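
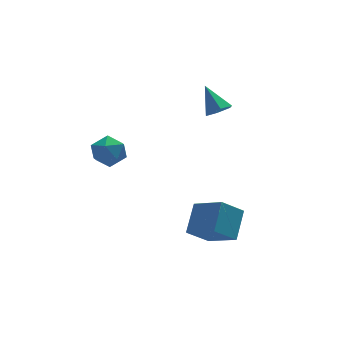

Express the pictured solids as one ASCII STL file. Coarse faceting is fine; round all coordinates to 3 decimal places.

solid 
facet normal -0.767 -0.080 0.637
outer loop
vertex 0.857 -3.445 -0.711
vertex -0.136 -1.858 -1.707
vertex -0.004 -4.735 -1.909
endloop
endfacet
facet normal 0.468 -0.749 0.470
outer loop
vertex 1.276 -4.602 -2.973
vertex 0.857 -3.445 -0.711
vertex -0.004 -4.735 -1.909
endloop
endfacet
facet normal -0.766 -0.080 0.637
outer loop
vertex -0.004 -4.735 -1.909
vertex -0.136 -1.858 -1.707
vertex -0.997 -3.149 -2.904
endloop
endfacet
facet normal -0.439 -0.658 -0.611
outer loop
vertex -0.997 -3.149 -2.904
vertex 1.276 -4.602 -2.973
vertex -0.004 -4.735 -1.909
endloop
endfacet
facet normal 0.439 0.658 0.611
outer loop
vertex 0.857 -3.445 -0.711
vertex 1.144 -1.725 -2.771
vertex -0.136 -1.858 -1.707
endloop
endfacet
facet normal 0.469 -0.748 0.470
outer loop
vertex 2.137 -3.311 -1.776
vertex 0.857 -3.445 -0.711
vertex 1.276 -4.602 -2.973
endloop
endfacet
facet normal 0.439 0.658 0.611
outer loop
vertex 2.137 -3.311 -1.776
vertex 1.144 -1.725 -2.771
vertex 0.857 -3.445 -0.711
endloop
endfacet
facet normal -0.468 0.748 -0.470
outer loop
vertex -0.136 -1.858 -1.707
vertex 1.144 -1.725 -2.771
vertex -0.997 -3.149 -2.904
endloop
endfacet
facet normal -0.439 -0.658 -0.611
outer loop
vertex 0.283 -3.015 -3.969
vertex 1.276 -4.602 -2.973
vertex -0.997 -3.149 -2.904
endloop
endfacet
facet normal -0.469 0.748 -0.469
outer loop
vertex -0.997 -3.149 -2.904
vertex 1.144 -1.725 -2.771
vertex 0.283 -3.015 -3.969
endloop
endfacet
facet normal 0.767 0.080 -0.637
outer loop
vertex 0.283 -3.015 -3.969
vertex 2.137 -3.311 -1.776
vertex 1.276 -4.602 -2.973
endloop
endfacet
facet normal 0.767 0.080 -0.637
outer loop
vertex 1.144 -1.725 -2.771
vertex 2.137 -3.311 -1.776
vertex 0.283 -3.015 -3.969
endloop
endfacet
facet normal -0.386 0.728 0.567
outer loop
vertex -3.52 4.167 -0.016
vertex -4.27 3.442 0.404
vertex -3.274 3.577 0.909
endloop
endfacet
facet normal 0.310 0.837 0.451
outer loop
vertex -3.52 4.167 -0.016
vertex -3.274 3.577 0.909
vertex -2.495 3.72 0.109
endloop
endfacet
facet normal 0.412 0.875 -0.253
outer loop
vertex -3.52 4.167 -0.016
vertex -2.495 3.72 0.109
vertex -3.011 3.674 -0.89
endloop
endfacet
facet normal -0.219 0.790 -0.573
outer loop
vertex -3.52 4.167 -0.016
vertex -3.011 3.674 -0.89
vertex -4.107 3.502 -0.708
endloop
endfacet
facet normal -0.713 0.698 -0.067
outer loop
vertex -3.52 4.167 -0.016
vertex -4.107 3.502 -0.708
vertex -4.27 3.442 0.404
endloop
endfacet
facet normal 0.666 0.268 0.696
outer loop
vertex -2.495 3.72 0.109
vertex -3.274 3.577 0.909
vertex -2.613 2.718 0.608
endloop
endfacet
facet normal -0.460 0.092 0.883
outer loop
vertex -3.274 3.577 0.909
vertex -4.27 3.442 0.404
vertex -3.709 2.546 0.79
endloop
endfacet
facet normal -0.989 0.045 -0.142
outer loop
vertex -4.27 3.442 0.404
vertex -4.107 3.502 -0.708
vertex -4.225 2.5 -0.209
endloop
endfacet
facet normal -0.190 0.191 -0.963
outer loop
vertex -4.107 3.502 -0.708
vertex -3.011 3.674 -0.89
vertex -3.446 2.643 -1.009
endloop
endfacet
facet normal 0.833 0.329 -0.445
outer loop
vertex -3.011 3.674 -0.89
vertex -2.495 3.72 0.109
vertex -2.45 2.778 -0.504
endloop
endfacet
facet normal 0.219 -0.790 0.573
outer loop
vertex -3.2 2.053 -0.084
vertex -2.613 2.718 0.608
vertex -3.709 2.546 0.79
endloop
endfacet
facet normal -0.412 -0.875 0.253
outer loop
vertex -3.2 2.053 -0.084
vertex -3.709 2.546 0.79
vertex -4.225 2.5 -0.209
endloop
endfacet
facet normal -0.310 -0.837 -0.451
outer loop
vertex -3.2 2.053 -0.084
vertex -4.225 2.5 -0.209
vertex -3.446 2.643 -1.009
endloop
endfacet
facet normal 0.386 -0.728 -0.567
outer loop
vertex -3.2 2.053 -0.084
vertex -3.446 2.643 -1.009
vertex -2.45 2.778 -0.504
endloop
endfacet
facet normal 0.713 -0.698 0.067
outer loop
vertex -3.2 2.053 -0.084
vertex -2.45 2.778 -0.504
vertex -2.613 2.718 0.608
endloop
endfacet
facet normal 0.190 -0.191 0.963
outer loop
vertex -3.709 2.546 0.79
vertex -2.613 2.718 0.608
vertex -3.274 3.577 0.909
endloop
endfacet
facet normal -0.833 -0.329 0.445
outer loop
vertex -4.225 2.5 -0.209
vertex -3.709 2.546 0.79
vertex -4.27 3.442 0.404
endloop
endfacet
facet normal -0.666 -0.268 -0.696
outer loop
vertex -3.446 2.643 -1.009
vertex -4.225 2.5 -0.209
vertex -4.107 3.502 -0.708
endloop
endfacet
facet normal 0.460 -0.092 -0.883
outer loop
vertex -2.45 2.778 -0.504
vertex -3.446 2.643 -1.009
vertex -3.011 3.674 -0.89
endloop
endfacet
facet normal 0.989 -0.045 0.142
outer loop
vertex -2.613 2.718 0.608
vertex -2.45 2.778 -0.504
vertex -2.495 3.72 0.109
endloop
endfacet
facet normal 0.204 -0.670 -0.714
outer loop
vertex 3.036 1.518 3.139
vertex 2.279 1.19 3.23
vertex 2.402 1.806 2.687
endloop
endfacet
facet normal 0.497 0.854 -0.153
outer loop
vertex 3.036 1.518 3.139
vertex 2.402 1.806 2.687
vertex 1.901 2.43 4.55
endloop
endfacet
facet normal 0.204 -0.670 -0.714
outer loop
vertex 2.402 1.806 2.687
vertex 2.279 1.19 3.23
vertex 1.645 1.478 2.778
endloop
endfacet
facet normal -0.405 0.828 -0.386
outer loop
vertex 2.402 1.806 2.687
vertex 1.645 1.478 2.778
vertex 1.901 2.43 4.55
endloop
endfacet
facet normal 0.204 -0.670 -0.714
outer loop
vertex 1.645 1.478 2.778
vertex 2.279 1.19 3.23
vertex 1.522 0.862 3.321
endloop
endfacet
facet normal -0.976 0.217 0.025
outer loop
vertex 1.645 1.478 2.778
vertex 1.522 0.862 3.321
vertex 1.901 2.43 4.55
endloop
endfacet
facet normal 0.205 -0.671 -0.713
outer loop
vertex 1.522 0.862 3.321
vertex 2.279 1.19 3.23
vertex 2.156 0.575 3.773
endloop
endfacet
facet normal -0.644 -0.369 0.670
outer loop
vertex 1.522 0.862 3.321
vertex 2.156 0.575 3.773
vertex 1.901 2.43 4.55
endloop
endfacet
facet normal 0.205 -0.671 -0.713
outer loop
vertex 2.156 0.575 3.773
vertex 2.279 1.19 3.23
vertex 2.913 0.903 3.682
endloop
endfacet
facet normal 0.257 -0.343 0.903
outer loop
vertex 2.156 0.575 3.773
vertex 2.913 0.903 3.682
vertex 1.901 2.43 4.55
endloop
endfacet
facet normal 0.205 -0.671 -0.713
outer loop
vertex 2.913 0.903 3.682
vertex 2.279 1.19 3.23
vertex 3.036 1.518 3.139
endloop
endfacet
facet normal 0.828 0.269 0.492
outer loop
vertex 2.913 0.903 3.682
vertex 3.036 1.518 3.139
vertex 1.901 2.43 4.55
endloop
endfacet

endsolid


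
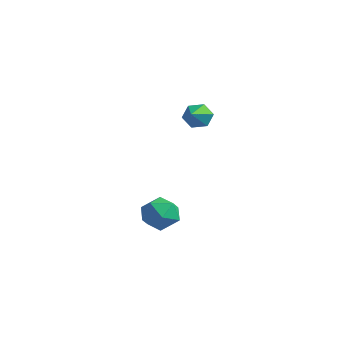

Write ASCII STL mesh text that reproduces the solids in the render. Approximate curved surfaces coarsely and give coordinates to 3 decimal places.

solid 
facet normal -0.918 0.248 0.311
outer loop
vertex 0.293 2.084 -2.606
vertex 0.194 1.203 -2.195
vertex 0.569 1.944 -1.679
endloop
endfacet
facet normal -0.497 0.824 0.272
outer loop
vertex 0.293 2.084 -2.606
vertex 0.569 1.944 -1.679
vertex 1.126 2.478 -2.279
endloop
endfacet
facet normal -0.260 0.880 -0.397
outer loop
vertex 0.293 2.084 -2.606
vertex 1.126 2.478 -2.279
vertex 1.094 2.068 -3.166
endloop
endfacet
facet normal -0.534 0.340 -0.774
outer loop
vertex 0.293 2.084 -2.606
vertex 1.094 2.068 -3.166
vertex 0.518 1.28 -3.114
endloop
endfacet
facet normal -0.941 -0.051 -0.336
outer loop
vertex 0.293 2.084 -2.606
vertex 0.518 1.28 -3.114
vertex 0.194 1.203 -2.195
endloop
endfacet
facet normal 0.067 0.714 0.697
outer loop
vertex 1.126 2.478 -2.279
vertex 0.569 1.944 -1.679
vertex 1.542 1.84 -1.666
endloop
endfacet
facet normal -0.614 -0.218 0.759
outer loop
vertex 0.569 1.944 -1.679
vertex 0.194 1.203 -2.195
vertex 0.966 1.052 -1.614
endloop
endfacet
facet normal -0.651 -0.702 -0.288
outer loop
vertex 0.194 1.203 -2.195
vertex 0.518 1.28 -3.114
vertex 0.934 0.642 -2.501
endloop
endfacet
facet normal 0.006 -0.070 -0.998
outer loop
vertex 0.518 1.28 -3.114
vertex 1.094 2.068 -3.166
vertex 1.491 1.176 -3.101
endloop
endfacet
facet normal 0.449 0.805 -0.388
outer loop
vertex 1.094 2.068 -3.166
vertex 1.126 2.478 -2.279
vertex 1.866 1.917 -2.585
endloop
endfacet
facet normal 0.534 -0.340 0.774
outer loop
vertex 1.767 1.036 -2.174
vertex 1.542 1.84 -1.666
vertex 0.966 1.052 -1.614
endloop
endfacet
facet normal 0.260 -0.880 0.397
outer loop
vertex 1.767 1.036 -2.174
vertex 0.966 1.052 -1.614
vertex 0.934 0.642 -2.501
endloop
endfacet
facet normal 0.497 -0.824 -0.272
outer loop
vertex 1.767 1.036 -2.174
vertex 0.934 0.642 -2.501
vertex 1.491 1.176 -3.101
endloop
endfacet
facet normal 0.918 -0.248 -0.311
outer loop
vertex 1.767 1.036 -2.174
vertex 1.491 1.176 -3.101
vertex 1.866 1.917 -2.585
endloop
endfacet
facet normal 0.941 0.051 0.336
outer loop
vertex 1.767 1.036 -2.174
vertex 1.866 1.917 -2.585
vertex 1.542 1.84 -1.666
endloop
endfacet
facet normal -0.006 0.070 0.998
outer loop
vertex 0.966 1.052 -1.614
vertex 1.542 1.84 -1.666
vertex 0.569 1.944 -1.679
endloop
endfacet
facet normal -0.449 -0.805 0.388
outer loop
vertex 0.934 0.642 -2.501
vertex 0.966 1.052 -1.614
vertex 0.194 1.203 -2.195
endloop
endfacet
facet normal -0.067 -0.714 -0.697
outer loop
vertex 1.491 1.176 -3.101
vertex 0.934 0.642 -2.501
vertex 0.518 1.28 -3.114
endloop
endfacet
facet normal 0.614 0.218 -0.759
outer loop
vertex 1.866 1.917 -2.585
vertex 1.491 1.176 -3.101
vertex 1.094 2.068 -3.166
endloop
endfacet
facet normal 0.651 0.702 0.288
outer loop
vertex 1.542 1.84 -1.666
vertex 1.866 1.917 -2.585
vertex 1.126 2.478 -2.279
endloop
endfacet
facet normal -0.563 0.710 -0.424
outer loop
vertex 2.078 3.266 2.661
vertex 1.592 3.158 3.125
vertex 2.08 3.616 3.244
endloop
endfacet
facet normal 0.962 0.233 -0.143
outer loop
vertex 2.078 3.266 2.661
vertex 2.08 3.616 3.244
vertex 2.588 1.902 3.875
endloop
endfacet
facet normal -0.563 0.710 -0.423
outer loop
vertex 2.08 3.616 3.244
vertex 1.592 3.158 3.125
vertex 1.595 3.508 3.708
endloop
endfacet
facet normal 0.574 0.427 0.699
outer loop
vertex 2.08 3.616 3.244
vertex 1.595 3.508 3.708
vertex 2.588 1.902 3.875
endloop
endfacet
facet normal -0.562 0.710 -0.423
outer loop
vertex 1.595 3.508 3.708
vertex 1.592 3.158 3.125
vertex 1.107 3.05 3.588
endloop
endfacet
facet normal -0.212 -0.030 0.977
outer loop
vertex 1.595 3.508 3.708
vertex 1.107 3.05 3.588
vertex 2.588 1.902 3.875
endloop
endfacet
facet normal -0.562 0.710 -0.423
outer loop
vertex 1.107 3.05 3.588
vertex 1.592 3.158 3.125
vertex 1.104 2.7 3.005
endloop
endfacet
facet normal -0.607 -0.680 0.411
outer loop
vertex 1.107 3.05 3.588
vertex 1.104 2.7 3.005
vertex 2.588 1.902 3.875
endloop
endfacet
facet normal -0.562 0.710 -0.424
outer loop
vertex 1.104 2.7 3.005
vertex 1.592 3.158 3.125
vertex 1.59 2.808 2.542
endloop
endfacet
facet normal -0.217 -0.875 -0.432
outer loop
vertex 1.104 2.7 3.005
vertex 1.59 2.808 2.542
vertex 2.588 1.902 3.875
endloop
endfacet
facet normal -0.563 0.710 -0.424
outer loop
vertex 1.59 2.808 2.542
vertex 1.592 3.158 3.125
vertex 2.078 3.266 2.661
endloop
endfacet
facet normal 0.567 -0.419 -0.709
outer loop
vertex 1.59 2.808 2.542
vertex 2.078 3.266 2.661
vertex 2.588 1.902 3.875
endloop
endfacet

endsolid


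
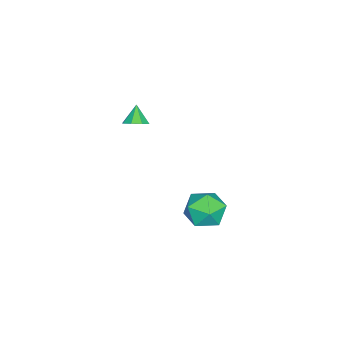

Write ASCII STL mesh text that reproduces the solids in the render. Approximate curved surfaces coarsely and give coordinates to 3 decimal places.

solid 
facet normal 0.624 0.190 -0.758
outer loop
vertex -0.171 -0.791 3.612
vertex -0.572 -0.311 3.402
vertex -0.06 -0.342 3.816
endloop
endfacet
facet normal 0.335 -0.457 0.824
outer loop
vertex -0.171 -0.791 3.612
vertex -0.06 -0.342 3.816
vertex -1.228 -0.509 4.198
endloop
endfacet
facet normal 0.624 0.190 -0.758
outer loop
vertex -0.06 -0.342 3.816
vertex -0.572 -0.311 3.402
vertex -0.248 0.125 3.778
endloop
endfacet
facet normal 0.281 0.190 0.941
outer loop
vertex -0.06 -0.342 3.816
vertex -0.248 0.125 3.778
vertex -1.228 -0.509 4.198
endloop
endfacet
facet normal 0.624 0.190 -0.758
outer loop
vertex -0.248 0.125 3.778
vertex -0.572 -0.311 3.402
vertex -0.627 0.337 3.519
endloop
endfacet
facet normal -0.122 0.673 0.730
outer loop
vertex -0.248 0.125 3.778
vertex -0.627 0.337 3.519
vertex -1.228 -0.509 4.198
endloop
endfacet
facet normal 0.624 0.190 -0.758
outer loop
vertex -0.627 0.337 3.519
vertex -0.572 -0.311 3.402
vertex -0.973 0.17 3.192
endloop
endfacet
facet normal -0.637 0.704 0.314
outer loop
vertex -0.627 0.337 3.519
vertex -0.973 0.17 3.192
vertex -1.228 -0.509 4.198
endloop
endfacet
facet normal 0.624 0.189 -0.758
outer loop
vertex -0.973 0.17 3.192
vertex -0.572 -0.311 3.402
vertex -1.085 -0.279 2.988
endloop
endfacet
facet normal -0.961 0.268 -0.063
outer loop
vertex -0.973 0.17 3.192
vertex -1.085 -0.279 2.988
vertex -1.228 -0.509 4.198
endloop
endfacet
facet normal 0.624 0.189 -0.758
outer loop
vertex -1.085 -0.279 2.988
vertex -0.572 -0.311 3.402
vertex -0.897 -0.746 3.026
endloop
endfacet
facet normal -0.907 -0.380 -0.179
outer loop
vertex -1.085 -0.279 2.988
vertex -0.897 -0.746 3.026
vertex -1.228 -0.509 4.198
endloop
endfacet
facet normal 0.624 0.189 -0.758
outer loop
vertex -0.897 -0.746 3.026
vertex -0.572 -0.311 3.402
vertex -0.518 -0.958 3.285
endloop
endfacet
facet normal -0.504 -0.863 0.032
outer loop
vertex -0.897 -0.746 3.026
vertex -0.518 -0.958 3.285
vertex -1.228 -0.509 4.198
endloop
endfacet
facet normal 0.624 0.189 -0.758
outer loop
vertex -0.518 -0.958 3.285
vertex -0.572 -0.311 3.402
vertex -0.171 -0.791 3.612
endloop
endfacet
facet normal 0.009 -0.894 0.447
outer loop
vertex -0.518 -0.958 3.285
vertex -0.171 -0.791 3.612
vertex -1.228 -0.509 4.198
endloop
endfacet
facet normal -0.507 0.469 0.723
outer loop
vertex -2.075 3.089 -2.166
vertex -1.157 3.004 -1.467
vertex -1.279 3.928 -2.152
endloop
endfacet
facet normal -0.724 0.686 0.078
outer loop
vertex -2.075 3.089 -2.166
vertex -1.279 3.928 -2.152
vertex -1.725 3.571 -3.157
endloop
endfacet
facet normal -0.953 0.114 -0.281
outer loop
vertex -2.075 3.089 -2.166
vertex -1.725 3.571 -3.157
vertex -1.88 2.426 -3.094
endloop
endfacet
facet normal -0.878 -0.458 0.142
outer loop
vertex -2.075 3.089 -2.166
vertex -1.88 2.426 -3.094
vertex -1.528 2.076 -2.049
endloop
endfacet
facet normal -0.602 -0.237 0.762
outer loop
vertex -2.075 3.089 -2.166
vertex -1.528 2.076 -2.049
vertex -1.157 3.004 -1.467
endloop
endfacet
facet normal -0.158 0.950 -0.267
outer loop
vertex -1.725 3.571 -3.157
vertex -1.279 3.928 -2.152
vertex -0.592 3.784 -3.071
endloop
endfacet
facet normal 0.191 0.601 0.776
outer loop
vertex -1.279 3.928 -2.152
vertex -1.157 3.004 -1.467
vertex -0.24 3.434 -2.026
endloop
endfacet
facet normal 0.038 -0.542 0.840
outer loop
vertex -1.157 3.004 -1.467
vertex -1.528 2.076 -2.049
vertex -0.395 2.289 -1.963
endloop
endfacet
facet normal -0.407 -0.898 -0.164
outer loop
vertex -1.528 2.076 -2.049
vertex -1.88 2.426 -3.094
vertex -0.841 1.932 -2.968
endloop
endfacet
facet normal -0.529 0.025 -0.848
outer loop
vertex -1.88 2.426 -3.094
vertex -1.725 3.571 -3.157
vertex -0.963 2.856 -3.653
endloop
endfacet
facet normal 0.878 0.458 -0.142
outer loop
vertex -0.045 2.771 -2.954
vertex -0.592 3.784 -3.071
vertex -0.24 3.434 -2.026
endloop
endfacet
facet normal 0.953 -0.114 0.281
outer loop
vertex -0.045 2.771 -2.954
vertex -0.24 3.434 -2.026
vertex -0.395 2.289 -1.963
endloop
endfacet
facet normal 0.724 -0.686 -0.078
outer loop
vertex -0.045 2.771 -2.954
vertex -0.395 2.289 -1.963
vertex -0.841 1.932 -2.968
endloop
endfacet
facet normal 0.507 -0.469 -0.723
outer loop
vertex -0.045 2.771 -2.954
vertex -0.841 1.932 -2.968
vertex -0.963 2.856 -3.653
endloop
endfacet
facet normal 0.602 0.237 -0.762
outer loop
vertex -0.045 2.771 -2.954
vertex -0.963 2.856 -3.653
vertex -0.592 3.784 -3.071
endloop
endfacet
facet normal 0.407 0.898 0.164
outer loop
vertex -0.24 3.434 -2.026
vertex -0.592 3.784 -3.071
vertex -1.279 3.928 -2.152
endloop
endfacet
facet normal 0.529 -0.025 0.848
outer loop
vertex -0.395 2.289 -1.963
vertex -0.24 3.434 -2.026
vertex -1.157 3.004 -1.467
endloop
endfacet
facet normal 0.158 -0.950 0.267
outer loop
vertex -0.841 1.932 -2.968
vertex -0.395 2.289 -1.963
vertex -1.528 2.076 -2.049
endloop
endfacet
facet normal -0.191 -0.601 -0.776
outer loop
vertex -0.963 2.856 -3.653
vertex -0.841 1.932 -2.968
vertex -1.88 2.426 -3.094
endloop
endfacet
facet normal -0.038 0.542 -0.840
outer loop
vertex -0.592 3.784 -3.071
vertex -0.963 2.856 -3.653
vertex -1.725 3.571 -3.157
endloop
endfacet

endsolid


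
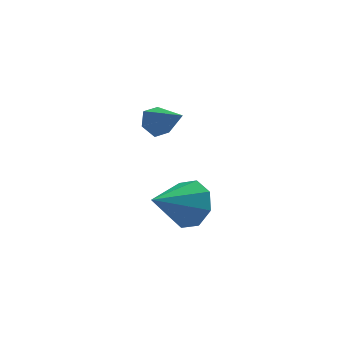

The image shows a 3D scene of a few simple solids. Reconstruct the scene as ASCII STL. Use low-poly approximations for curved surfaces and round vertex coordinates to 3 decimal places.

solid 
facet normal -0.586 0.609 -0.535
outer loop
vertex -1.623 2.309 0.61
vertex -2.129 1.857 0.649
vertex -2.065 2.337 1.126
endloop
endfacet
facet normal 0.665 0.514 0.542
outer loop
vertex -1.623 2.309 0.61
vertex -2.065 2.337 1.126
vertex -1.251 0.943 1.451
endloop
endfacet
facet normal -0.586 0.609 -0.534
outer loop
vertex -2.065 2.337 1.126
vertex -2.129 1.857 0.649
vertex -2.571 1.885 1.166
endloop
endfacet
facet normal -0.083 0.180 0.980
outer loop
vertex -2.065 2.337 1.126
vertex -2.571 1.885 1.166
vertex -1.251 0.943 1.451
endloop
endfacet
facet normal -0.586 0.610 -0.534
outer loop
vertex -2.571 1.885 1.166
vertex -2.129 1.857 0.649
vertex -2.636 1.405 0.689
endloop
endfacet
facet normal -0.535 -0.558 0.634
outer loop
vertex -2.571 1.885 1.166
vertex -2.636 1.405 0.689
vertex -1.251 0.943 1.451
endloop
endfacet
facet normal -0.586 0.610 -0.534
outer loop
vertex -2.636 1.405 0.689
vertex -2.129 1.857 0.649
vertex -2.194 1.377 0.172
endloop
endfacet
facet normal -0.237 -0.960 -0.151
outer loop
vertex -2.636 1.405 0.689
vertex -2.194 1.377 0.172
vertex -1.251 0.943 1.451
endloop
endfacet
facet normal -0.586 0.610 -0.534
outer loop
vertex -2.194 1.377 0.172
vertex -2.129 1.857 0.649
vertex -1.688 1.829 0.133
endloop
endfacet
facet normal 0.512 -0.624 -0.590
outer loop
vertex -2.194 1.377 0.172
vertex -1.688 1.829 0.133
vertex -1.251 0.943 1.451
endloop
endfacet
facet normal -0.586 0.610 -0.534
outer loop
vertex -1.688 1.829 0.133
vertex -2.129 1.857 0.649
vertex -1.623 2.309 0.61
endloop
endfacet
facet normal 0.963 0.112 -0.244
outer loop
vertex -1.688 1.829 0.133
vertex -1.623 2.309 0.61
vertex -1.251 0.943 1.451
endloop
endfacet
facet normal 0.695 0.546 -0.468
outer loop
vertex -0.279 1.426 -2.675
vertex -0.993 1.674 -3.446
vertex -0.704 2.114 -2.503
endloop
endfacet
facet normal 0.131 -0.163 0.978
outer loop
vertex -0.279 1.426 -2.675
vertex -0.704 2.114 -2.503
vertex -2.347 0.606 -2.534
endloop
endfacet
facet normal 0.693 0.548 -0.468
outer loop
vertex -0.704 2.114 -2.503
vertex -0.993 1.674 -3.446
vertex -1.3 2.543 -2.884
endloop
endfacet
facet normal -0.324 0.335 0.885
outer loop
vertex -0.704 2.114 -2.503
vertex -1.3 2.543 -2.884
vertex -2.347 0.606 -2.534
endloop
endfacet
facet normal 0.694 0.547 -0.467
outer loop
vertex -1.3 2.543 -2.884
vertex -0.993 1.674 -3.446
vertex -1.715 2.463 -3.594
endloop
endfacet
facet normal -0.775 0.491 0.398
outer loop
vertex -1.3 2.543 -2.884
vertex -1.715 2.463 -3.594
vertex -2.347 0.606 -2.534
endloop
endfacet
facet normal 0.694 0.547 -0.468
outer loop
vertex -1.715 2.463 -3.594
vertex -0.993 1.674 -3.446
vertex -1.708 1.921 -4.217
endloop
endfacet
facet normal -0.957 0.214 -0.197
outer loop
vertex -1.715 2.463 -3.594
vertex -1.708 1.921 -4.217
vertex -2.347 0.606 -2.534
endloop
endfacet
facet normal 0.694 0.547 -0.468
outer loop
vertex -1.708 1.921 -4.217
vertex -0.993 1.674 -3.446
vertex -1.282 1.233 -4.389
endloop
endfacet
facet normal -0.764 -0.335 -0.552
outer loop
vertex -1.708 1.921 -4.217
vertex -1.282 1.233 -4.389
vertex -2.347 0.606 -2.534
endloop
endfacet
facet normal 0.694 0.547 -0.468
outer loop
vertex -1.282 1.233 -4.389
vertex -0.993 1.674 -3.446
vertex -0.687 0.804 -4.009
endloop
endfacet
facet normal -0.308 -0.834 -0.459
outer loop
vertex -1.282 1.233 -4.389
vertex -0.687 0.804 -4.009
vertex -2.347 0.606 -2.534
endloop
endfacet
facet normal 0.694 0.547 -0.468
outer loop
vertex -0.687 0.804 -4.009
vertex -0.993 1.674 -3.446
vertex -0.271 0.884 -3.299
endloop
endfacet
facet normal 0.143 -0.989 0.028
outer loop
vertex -0.687 0.804 -4.009
vertex -0.271 0.884 -3.299
vertex -2.347 0.606 -2.534
endloop
endfacet
facet normal 0.694 0.548 -0.467
outer loop
vertex -0.271 0.884 -3.299
vertex -0.993 1.674 -3.446
vertex -0.279 1.426 -2.675
endloop
endfacet
facet normal 0.325 -0.712 0.623
outer loop
vertex -0.271 0.884 -3.299
vertex -0.279 1.426 -2.675
vertex -2.347 0.606 -2.534
endloop
endfacet

endsolid


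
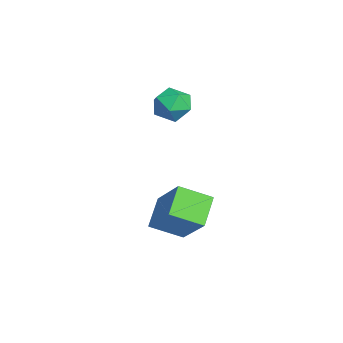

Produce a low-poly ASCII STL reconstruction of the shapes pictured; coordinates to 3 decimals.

solid 
facet normal 0.006 -0.237 0.971
outer loop
vertex -0.189 -1.994 1.587
vertex -0.941 -2.226 1.535
vertex -0.359 -2.743 1.405
endloop
endfacet
facet normal 0.655 -0.316 0.686
outer loop
vertex -0.189 -1.994 1.587
vertex -0.359 -2.743 1.405
vertex 0.22 -2.367 1.025
endloop
endfacet
facet normal 0.855 0.313 0.414
outer loop
vertex -0.189 -1.994 1.587
vertex 0.22 -2.367 1.025
vertex -0.003 -1.618 0.919
endloop
endfacet
facet normal 0.328 0.781 0.531
outer loop
vertex -0.189 -1.994 1.587
vertex -0.003 -1.618 0.919
vertex -0.721 -1.531 1.234
endloop
endfacet
facet normal -0.197 0.441 0.875
outer loop
vertex -0.189 -1.994 1.587
vertex -0.721 -1.531 1.234
vertex -0.941 -2.226 1.535
endloop
endfacet
facet normal 0.605 -0.782 0.148
outer loop
vertex 0.22 -2.367 1.025
vertex -0.359 -2.743 1.405
vertex -0.279 -2.829 0.626
endloop
endfacet
facet normal -0.445 -0.655 0.611
outer loop
vertex -0.359 -2.743 1.405
vertex -0.941 -2.226 1.535
vertex -0.997 -2.742 0.941
endloop
endfacet
facet normal -0.773 0.442 0.455
outer loop
vertex -0.941 -2.226 1.535
vertex -0.721 -1.531 1.234
vertex -1.22 -1.993 0.835
endloop
endfacet
facet normal 0.076 0.992 -0.102
outer loop
vertex -0.721 -1.531 1.234
vertex -0.003 -1.618 0.919
vertex -0.641 -1.617 0.455
endloop
endfacet
facet normal 0.927 0.235 -0.291
outer loop
vertex -0.003 -1.618 0.919
vertex 0.22 -2.367 1.025
vertex -0.059 -2.134 0.325
endloop
endfacet
facet normal -0.328 -0.781 -0.531
outer loop
vertex -0.811 -2.366 0.273
vertex -0.279 -2.829 0.626
vertex -0.997 -2.742 0.941
endloop
endfacet
facet normal -0.855 -0.313 -0.414
outer loop
vertex -0.811 -2.366 0.273
vertex -0.997 -2.742 0.941
vertex -1.22 -1.993 0.835
endloop
endfacet
facet normal -0.655 0.316 -0.686
outer loop
vertex -0.811 -2.366 0.273
vertex -1.22 -1.993 0.835
vertex -0.641 -1.617 0.455
endloop
endfacet
facet normal -0.006 0.237 -0.971
outer loop
vertex -0.811 -2.366 0.273
vertex -0.641 -1.617 0.455
vertex -0.059 -2.134 0.325
endloop
endfacet
facet normal 0.197 -0.441 -0.875
outer loop
vertex -0.811 -2.366 0.273
vertex -0.059 -2.134 0.325
vertex -0.279 -2.829 0.626
endloop
endfacet
facet normal -0.076 -0.992 0.102
outer loop
vertex -0.997 -2.742 0.941
vertex -0.279 -2.829 0.626
vertex -0.359 -2.743 1.405
endloop
endfacet
facet normal -0.927 -0.235 0.291
outer loop
vertex -1.22 -1.993 0.835
vertex -0.997 -2.742 0.941
vertex -0.941 -2.226 1.535
endloop
endfacet
facet normal -0.605 0.782 -0.148
outer loop
vertex -0.641 -1.617 0.455
vertex -1.22 -1.993 0.835
vertex -0.721 -1.531 1.234
endloop
endfacet
facet normal 0.445 0.655 -0.611
outer loop
vertex -0.059 -2.134 0.325
vertex -0.641 -1.617 0.455
vertex -0.003 -1.618 0.919
endloop
endfacet
facet normal 0.773 -0.442 -0.455
outer loop
vertex -0.279 -2.829 0.626
vertex -0.059 -2.134 0.325
vertex 0.22 -2.367 1.025
endloop
endfacet
facet normal -0.753 0.349 0.558
outer loop
vertex 1.06 -2.887 -2.739
vertex 2.273 -2.365 -1.43
vertex 1.176 -1.725 -3.31
endloop
endfacet
facet normal -0.652 -0.281 -0.704
outer loop
vertex 2.147 -2.175 -4.03
vertex 1.06 -2.887 -2.739
vertex 1.176 -1.725 -3.31
endloop
endfacet
facet normal -0.753 0.349 0.558
outer loop
vertex 1.176 -1.725 -3.31
vertex 2.273 -2.365 -1.43
vertex 2.389 -1.202 -2.001
endloop
endfacet
facet normal 0.089 0.894 -0.439
outer loop
vertex 2.389 -1.202 -2.001
vertex 2.147 -2.175 -4.03
vertex 1.176 -1.725 -3.31
endloop
endfacet
facet normal -0.089 -0.894 0.439
outer loop
vertex 1.06 -2.887 -2.739
vertex 3.244 -2.815 -2.15
vertex 2.273 -2.365 -1.43
endloop
endfacet
facet normal -0.652 -0.281 -0.704
outer loop
vertex 2.031 -3.338 -3.459
vertex 1.06 -2.887 -2.739
vertex 2.147 -2.175 -4.03
endloop
endfacet
facet normal -0.089 -0.894 0.440
outer loop
vertex 2.031 -3.338 -3.459
vertex 3.244 -2.815 -2.15
vertex 1.06 -2.887 -2.739
endloop
endfacet
facet normal 0.652 0.281 0.704
outer loop
vertex 2.273 -2.365 -1.43
vertex 3.244 -2.815 -2.15
vertex 2.389 -1.202 -2.001
endloop
endfacet
facet normal 0.089 0.894 -0.439
outer loop
vertex 3.36 -1.653 -2.721
vertex 2.147 -2.175 -4.03
vertex 2.389 -1.202 -2.001
endloop
endfacet
facet normal 0.652 0.281 0.704
outer loop
vertex 2.389 -1.202 -2.001
vertex 3.244 -2.815 -2.15
vertex 3.36 -1.653 -2.721
endloop
endfacet
facet normal 0.753 -0.349 -0.558
outer loop
vertex 3.36 -1.653 -2.721
vertex 2.031 -3.338 -3.459
vertex 2.147 -2.175 -4.03
endloop
endfacet
facet normal 0.753 -0.349 -0.558
outer loop
vertex 3.244 -2.815 -2.15
vertex 2.031 -3.338 -3.459
vertex 3.36 -1.653 -2.721
endloop
endfacet

endsolid


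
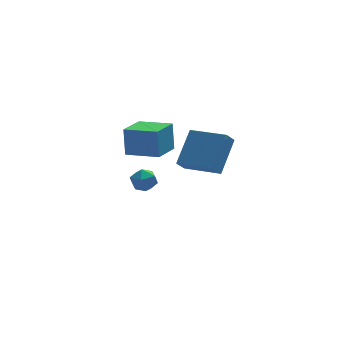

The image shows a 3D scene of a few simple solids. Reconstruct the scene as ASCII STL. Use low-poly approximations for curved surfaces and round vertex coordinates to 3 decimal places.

solid 
facet normal 0.313 0.947 0.073
outer loop
vertex -0.866 2.698 -2.401
vertex -1.336 2.806 -1.79
vertex -0.607 2.557 -1.681
endloop
endfacet
facet normal 0.826 0.529 -0.194
outer loop
vertex -0.866 2.698 -2.401
vertex -0.607 2.557 -1.681
vertex -0.43 2.069 -2.26
endloop
endfacet
facet normal 0.576 0.223 -0.787
outer loop
vertex -0.866 2.698 -2.401
vertex -0.43 2.069 -2.26
vertex -1.049 2.016 -2.728
endloop
endfacet
facet normal -0.094 0.451 -0.888
outer loop
vertex -0.866 2.698 -2.401
vertex -1.049 2.016 -2.728
vertex -1.609 2.472 -2.437
endloop
endfacet
facet normal -0.256 0.899 -0.356
outer loop
vertex -0.866 2.698 -2.401
vertex -1.609 2.472 -2.437
vertex -1.336 2.806 -1.79
endloop
endfacet
facet normal 0.959 0.013 0.282
outer loop
vertex -0.43 2.069 -2.26
vertex -0.607 2.557 -1.681
vertex -0.631 1.788 -1.563
endloop
endfacet
facet normal 0.129 0.690 0.712
outer loop
vertex -0.607 2.557 -1.681
vertex -1.336 2.806 -1.79
vertex -1.191 2.244 -1.272
endloop
endfacet
facet normal -0.791 0.611 0.018
outer loop
vertex -1.336 2.806 -1.79
vertex -1.609 2.472 -2.437
vertex -1.81 2.191 -1.74
endloop
endfacet
facet normal -0.529 -0.113 -0.841
outer loop
vertex -1.609 2.472 -2.437
vertex -1.049 2.016 -2.728
vertex -1.633 1.703 -2.319
endloop
endfacet
facet normal 0.554 -0.482 -0.678
outer loop
vertex -1.049 2.016 -2.728
vertex -0.43 2.069 -2.26
vertex -0.904 1.454 -2.21
endloop
endfacet
facet normal 0.094 -0.451 0.888
outer loop
vertex -1.374 1.562 -1.599
vertex -0.631 1.788 -1.563
vertex -1.191 2.244 -1.272
endloop
endfacet
facet normal -0.576 -0.223 0.787
outer loop
vertex -1.374 1.562 -1.599
vertex -1.191 2.244 -1.272
vertex -1.81 2.191 -1.74
endloop
endfacet
facet normal -0.826 -0.529 0.194
outer loop
vertex -1.374 1.562 -1.599
vertex -1.81 2.191 -1.74
vertex -1.633 1.703 -2.319
endloop
endfacet
facet normal -0.313 -0.947 -0.073
outer loop
vertex -1.374 1.562 -1.599
vertex -1.633 1.703 -2.319
vertex -0.904 1.454 -2.21
endloop
endfacet
facet normal 0.256 -0.899 0.356
outer loop
vertex -1.374 1.562 -1.599
vertex -0.904 1.454 -2.21
vertex -0.631 1.788 -1.563
endloop
endfacet
facet normal 0.529 0.113 0.841
outer loop
vertex -1.191 2.244 -1.272
vertex -0.631 1.788 -1.563
vertex -0.607 2.557 -1.681
endloop
endfacet
facet normal -0.554 0.482 0.678
outer loop
vertex -1.81 2.191 -1.74
vertex -1.191 2.244 -1.272
vertex -1.336 2.806 -1.79
endloop
endfacet
facet normal -0.959 -0.013 -0.282
outer loop
vertex -1.633 1.703 -2.319
vertex -1.81 2.191 -1.74
vertex -1.609 2.472 -2.437
endloop
endfacet
facet normal -0.129 -0.690 -0.712
outer loop
vertex -0.904 1.454 -2.21
vertex -1.633 1.703 -2.319
vertex -1.049 2.016 -2.728
endloop
endfacet
facet normal 0.791 -0.611 -0.018
outer loop
vertex -0.631 1.788 -1.563
vertex -0.904 1.454 -2.21
vertex -0.43 2.069 -2.26
endloop
endfacet
facet normal -0.604 -0.774 0.188
outer loop
vertex -1.004 -0.538 2.983
vertex -2.422 0.508 2.732
vertex -1.006 -0.904 1.467
endloop
endfacet
facet normal 0.796 -0.588 0.141
outer loop
vertex 0.022 0.412 1.148
vertex -1.004 -0.538 2.983
vertex -1.006 -0.904 1.467
endloop
endfacet
facet normal -0.604 -0.774 0.188
outer loop
vertex -1.006 -0.904 1.467
vertex -2.422 0.508 2.732
vertex -2.424 0.142 1.216
endloop
endfacet
facet normal -0.001 -0.235 -0.972
outer loop
vertex -2.424 0.142 1.216
vertex 0.022 0.412 1.148
vertex -1.006 -0.904 1.467
endloop
endfacet
facet normal 0.001 0.235 0.972
outer loop
vertex -1.004 -0.538 2.983
vertex -1.394 1.824 2.413
vertex -2.422 0.508 2.732
endloop
endfacet
facet normal 0.796 -0.588 0.141
outer loop
vertex 0.024 0.778 2.664
vertex -1.004 -0.538 2.983
vertex 0.022 0.412 1.148
endloop
endfacet
facet normal 0.001 0.235 0.972
outer loop
vertex 0.024 0.778 2.664
vertex -1.394 1.824 2.413
vertex -1.004 -0.538 2.983
endloop
endfacet
facet normal -0.796 0.588 -0.141
outer loop
vertex -2.422 0.508 2.732
vertex -1.394 1.824 2.413
vertex -2.424 0.142 1.216
endloop
endfacet
facet normal -0.001 -0.235 -0.972
outer loop
vertex -1.396 1.458 0.897
vertex 0.022 0.412 1.148
vertex -2.424 0.142 1.216
endloop
endfacet
facet normal -0.796 0.588 -0.141
outer loop
vertex -2.424 0.142 1.216
vertex -1.394 1.824 2.413
vertex -1.396 1.458 0.897
endloop
endfacet
facet normal 0.604 0.774 -0.188
outer loop
vertex -1.396 1.458 0.897
vertex 0.024 0.778 2.664
vertex 0.022 0.412 1.148
endloop
endfacet
facet normal 0.604 0.774 -0.188
outer loop
vertex -1.394 1.824 2.413
vertex 0.024 0.778 2.664
vertex -1.396 1.458 0.897
endloop
endfacet
facet normal -0.555 -0.412 0.723
outer loop
vertex 1.476 -3.901 4.385
vertex 0.093 -2.525 4.108
vertex 0.552 -5.113 2.985
endloop
endfacet
facet normal 0.702 -0.698 0.141
outer loop
vertex 1.007 -4.775 2.392
vertex 1.476 -3.901 4.385
vertex 0.552 -5.113 2.985
endloop
endfacet
facet normal -0.555 -0.412 0.723
outer loop
vertex 0.552 -5.113 2.985
vertex 0.093 -2.525 4.108
vertex -0.831 -3.737 2.708
endloop
endfacet
facet normal -0.447 -0.585 -0.677
outer loop
vertex -0.831 -3.737 2.708
vertex 1.007 -4.775 2.392
vertex 0.552 -5.113 2.985
endloop
endfacet
facet normal 0.447 0.585 0.677
outer loop
vertex 1.476 -3.901 4.385
vertex 0.548 -2.187 3.515
vertex 0.093 -2.525 4.108
endloop
endfacet
facet normal 0.702 -0.698 0.141
outer loop
vertex 1.931 -3.563 3.792
vertex 1.476 -3.901 4.385
vertex 1.007 -4.775 2.392
endloop
endfacet
facet normal 0.447 0.585 0.677
outer loop
vertex 1.931 -3.563 3.792
vertex 0.548 -2.187 3.515
vertex 1.476 -3.901 4.385
endloop
endfacet
facet normal -0.702 0.698 -0.141
outer loop
vertex 0.093 -2.525 4.108
vertex 0.548 -2.187 3.515
vertex -0.831 -3.737 2.708
endloop
endfacet
facet normal -0.447 -0.585 -0.677
outer loop
vertex -0.376 -3.399 2.115
vertex 1.007 -4.775 2.392
vertex -0.831 -3.737 2.708
endloop
endfacet
facet normal -0.702 0.698 -0.141
outer loop
vertex -0.831 -3.737 2.708
vertex 0.548 -2.187 3.515
vertex -0.376 -3.399 2.115
endloop
endfacet
facet normal 0.555 0.412 -0.723
outer loop
vertex -0.376 -3.399 2.115
vertex 1.931 -3.563 3.792
vertex 1.007 -4.775 2.392
endloop
endfacet
facet normal 0.555 0.412 -0.723
outer loop
vertex 0.548 -2.187 3.515
vertex 1.931 -3.563 3.792
vertex -0.376 -3.399 2.115
endloop
endfacet

endsolid


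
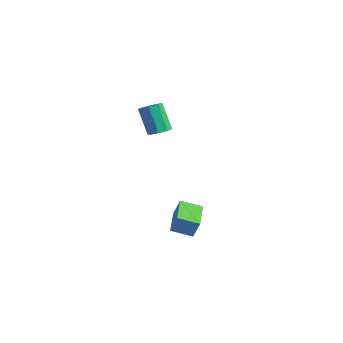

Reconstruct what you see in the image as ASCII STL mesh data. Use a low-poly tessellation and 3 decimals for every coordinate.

solid 
facet normal -0.746 0.658 0.106
outer loop
vertex -1.277 -0.508 -2.328
vertex -0.51 0.429 -2.744
vertex -1.609 -0.712 -3.4
endloop
endfacet
facet normal -0.599 -0.732 0.325
outer loop
vertex -0.23 -1.929 -3.596
vertex -1.277 -0.508 -2.328
vertex -1.609 -0.712 -3.4
endloop
endfacet
facet normal -0.746 0.658 0.106
outer loop
vertex -1.609 -0.712 -3.4
vertex -0.51 0.429 -2.744
vertex -0.842 0.225 -3.816
endloop
endfacet
facet normal -0.291 -0.179 -0.940
outer loop
vertex -0.842 0.225 -3.816
vertex -0.23 -1.929 -3.596
vertex -1.609 -0.712 -3.4
endloop
endfacet
facet normal 0.291 0.179 0.940
outer loop
vertex -1.277 -0.508 -2.328
vertex 0.869 -0.788 -2.94
vertex -0.51 0.429 -2.744
endloop
endfacet
facet normal -0.599 -0.732 0.325
outer loop
vertex 0.102 -1.725 -2.524
vertex -1.277 -0.508 -2.328
vertex -0.23 -1.929 -3.596
endloop
endfacet
facet normal 0.291 0.179 0.940
outer loop
vertex 0.102 -1.725 -2.524
vertex 0.869 -0.788 -2.94
vertex -1.277 -0.508 -2.328
endloop
endfacet
facet normal 0.599 0.732 -0.325
outer loop
vertex -0.51 0.429 -2.744
vertex 0.869 -0.788 -2.94
vertex -0.842 0.225 -3.816
endloop
endfacet
facet normal -0.291 -0.179 -0.940
outer loop
vertex 0.537 -0.992 -4.012
vertex -0.23 -1.929 -3.596
vertex -0.842 0.225 -3.816
endloop
endfacet
facet normal 0.599 0.732 -0.325
outer loop
vertex -0.842 0.225 -3.816
vertex 0.869 -0.788 -2.94
vertex 0.537 -0.992 -4.012
endloop
endfacet
facet normal 0.746 -0.658 -0.106
outer loop
vertex 0.537 -0.992 -4.012
vertex 0.102 -1.725 -2.524
vertex -0.23 -1.929 -3.596
endloop
endfacet
facet normal 0.746 -0.658 -0.106
outer loop
vertex 0.869 -0.788 -2.94
vertex 0.102 -1.725 -2.524
vertex 0.537 -0.992 -4.012
endloop
endfacet
facet normal 0.479 0.007 -0.878
outer loop
vertex -1.361 -1.27 3.307
vertex -1.945 -1.353 2.988
vertex -1.586 -0.824 3.188
endloop
endfacet
facet normal 0.761 0.496 0.418
outer loop
vertex -1.361 -1.27 3.307
vertex -1.586 -0.824 3.188
vertex -2.212 -1.283 4.87
endloop
endfacet
facet normal 0.762 0.494 0.418
outer loop
vertex -2.212 -1.283 4.87
vertex -1.586 -0.824 3.188
vertex -2.436 -0.838 4.752
endloop
endfacet
facet normal -0.478 -0.008 0.878
outer loop
vertex -2.212 -1.283 4.87
vertex -2.436 -0.838 4.752
vertex -2.795 -1.367 4.552
endloop
endfacet
facet normal 0.478 0.008 -0.878
outer loop
vertex -1.586 -0.824 3.188
vertex -1.945 -1.353 2.988
vertex -2.02 -0.688 2.953
endloop
endfacet
facet normal 0.230 0.964 0.134
outer loop
vertex -1.586 -0.824 3.188
vertex -2.02 -0.688 2.953
vertex -2.436 -0.838 4.752
endloop
endfacet
facet normal 0.229 0.964 0.133
outer loop
vertex -2.436 -0.838 4.752
vertex -2.02 -0.688 2.953
vertex -2.871 -0.702 4.516
endloop
endfacet
facet normal -0.479 -0.007 0.878
outer loop
vertex -2.436 -0.838 4.752
vertex -2.871 -0.702 4.516
vertex -2.795 -1.367 4.552
endloop
endfacet
facet normal 0.478 0.008 -0.878
outer loop
vertex -2.02 -0.688 2.953
vertex -1.945 -1.353 2.988
vertex -2.411 -0.942 2.738
endloop
endfacet
facet normal -0.438 0.869 -0.231
outer loop
vertex -2.02 -0.688 2.953
vertex -2.411 -0.942 2.738
vertex -2.871 -0.702 4.516
endloop
endfacet
facet normal -0.438 0.869 -0.231
outer loop
vertex -2.871 -0.702 4.516
vertex -2.411 -0.942 2.738
vertex -3.262 -0.956 4.302
endloop
endfacet
facet normal -0.477 -0.007 0.879
outer loop
vertex -2.871 -0.702 4.516
vertex -3.262 -0.956 4.302
vertex -2.795 -1.367 4.552
endloop
endfacet
facet normal 0.478 0.008 -0.878
outer loop
vertex -2.411 -0.942 2.738
vertex -1.945 -1.353 2.988
vertex -2.528 -1.437 2.67
endloop
endfacet
facet normal -0.848 0.264 -0.459
outer loop
vertex -2.411 -0.942 2.738
vertex -2.528 -1.437 2.67
vertex -3.262 -0.956 4.302
endloop
endfacet
facet normal -0.848 0.265 -0.459
outer loop
vertex -3.262 -0.956 4.302
vertex -2.528 -1.437 2.67
vertex -3.379 -1.45 4.233
endloop
endfacet
facet normal -0.478 -0.009 0.878
outer loop
vertex -3.262 -0.956 4.302
vertex -3.379 -1.45 4.233
vertex -2.795 -1.367 4.552
endloop
endfacet
facet normal 0.478 0.008 -0.878
outer loop
vertex -2.528 -1.437 2.67
vertex -1.945 -1.353 2.988
vertex -2.304 -1.882 2.788
endloop
endfacet
facet normal -0.762 -0.494 -0.419
outer loop
vertex -2.528 -1.437 2.67
vertex -2.304 -1.882 2.788
vertex -3.379 -1.45 4.233
endloop
endfacet
facet normal -0.761 -0.496 -0.418
outer loop
vertex -3.379 -1.45 4.233
vertex -2.304 -1.882 2.788
vertex -3.154 -1.896 4.352
endloop
endfacet
facet normal -0.479 -0.007 0.878
outer loop
vertex -3.379 -1.45 4.233
vertex -3.154 -1.896 4.352
vertex -2.795 -1.367 4.552
endloop
endfacet
facet normal 0.479 0.007 -0.878
outer loop
vertex -2.304 -1.882 2.788
vertex -1.945 -1.353 2.988
vertex -1.869 -2.018 3.024
endloop
endfacet
facet normal -0.229 -0.964 -0.133
outer loop
vertex -2.304 -1.882 2.788
vertex -1.869 -2.018 3.024
vertex -3.154 -1.896 4.352
endloop
endfacet
facet normal -0.230 -0.964 -0.134
outer loop
vertex -3.154 -1.896 4.352
vertex -1.869 -2.018 3.024
vertex -2.72 -2.032 4.587
endloop
endfacet
facet normal -0.478 -0.008 0.878
outer loop
vertex -3.154 -1.896 4.352
vertex -2.72 -2.032 4.587
vertex -2.795 -1.367 4.552
endloop
endfacet
facet normal 0.477 0.007 -0.879
outer loop
vertex -1.869 -2.018 3.024
vertex -1.945 -1.353 2.988
vertex -1.478 -1.764 3.238
endloop
endfacet
facet normal 0.438 -0.869 0.231
outer loop
vertex -1.869 -2.018 3.024
vertex -1.478 -1.764 3.238
vertex -2.72 -2.032 4.587
endloop
endfacet
facet normal 0.438 -0.869 0.230
outer loop
vertex -2.72 -2.032 4.587
vertex -1.478 -1.764 3.238
vertex -2.329 -1.778 4.802
endloop
endfacet
facet normal -0.478 -0.008 0.878
outer loop
vertex -2.72 -2.032 4.587
vertex -2.329 -1.778 4.802
vertex -2.795 -1.367 4.552
endloop
endfacet
facet normal 0.478 0.009 -0.878
outer loop
vertex -1.478 -1.764 3.238
vertex -1.945 -1.353 2.988
vertex -1.361 -1.27 3.307
endloop
endfacet
facet normal 0.848 -0.265 0.459
outer loop
vertex -1.478 -1.764 3.238
vertex -1.361 -1.27 3.307
vertex -2.329 -1.778 4.802
endloop
endfacet
facet normal 0.848 -0.264 0.460
outer loop
vertex -2.329 -1.778 4.802
vertex -1.361 -1.27 3.307
vertex -2.212 -1.283 4.87
endloop
endfacet
facet normal -0.478 -0.008 0.878
outer loop
vertex -2.329 -1.778 4.802
vertex -2.212 -1.283 4.87
vertex -2.795 -1.367 4.552
endloop
endfacet

endsolid


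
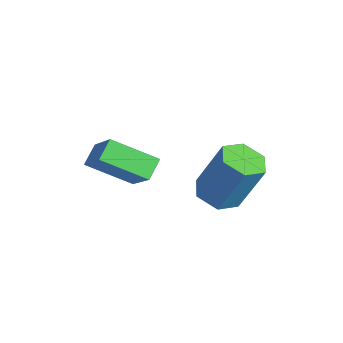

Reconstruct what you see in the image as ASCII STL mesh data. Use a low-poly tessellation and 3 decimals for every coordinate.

solid 
facet normal -0.580 0.579 0.574
outer loop
vertex -3.327 -3.98 0.5
vertex -1.879 -3.831 1.813
vertex -2.697 -2.494 -0.362
endloop
endfacet
facet normal -0.739 -0.075 -0.670
outer loop
vertex -2.181 -3.009 -0.873
vertex -3.327 -3.98 0.5
vertex -2.697 -2.494 -0.362
endloop
endfacet
facet normal -0.580 0.578 0.574
outer loop
vertex -2.697 -2.494 -0.362
vertex -1.879 -3.831 1.813
vertex -1.25 -2.345 0.951
endloop
endfacet
facet normal 0.344 0.812 -0.471
outer loop
vertex -1.25 -2.345 0.951
vertex -2.181 -3.009 -0.873
vertex -2.697 -2.494 -0.362
endloop
endfacet
facet normal -0.344 -0.812 0.471
outer loop
vertex -3.327 -3.98 0.5
vertex -1.363 -4.346 1.302
vertex -1.879 -3.831 1.813
endloop
endfacet
facet normal -0.738 -0.076 -0.670
outer loop
vertex -2.81 -4.495 -0.011
vertex -3.327 -3.98 0.5
vertex -2.181 -3.009 -0.873
endloop
endfacet
facet normal -0.344 -0.812 0.471
outer loop
vertex -2.81 -4.495 -0.011
vertex -1.363 -4.346 1.302
vertex -3.327 -3.98 0.5
endloop
endfacet
facet normal 0.739 0.076 0.670
outer loop
vertex -1.879 -3.831 1.813
vertex -1.363 -4.346 1.302
vertex -1.25 -2.345 0.951
endloop
endfacet
facet normal 0.344 0.812 -0.471
outer loop
vertex -0.733 -2.86 0.44
vertex -2.181 -3.009 -0.873
vertex -1.25 -2.345 0.951
endloop
endfacet
facet normal 0.738 0.076 0.670
outer loop
vertex -1.25 -2.345 0.951
vertex -1.363 -4.346 1.302
vertex -0.733 -2.86 0.44
endloop
endfacet
facet normal 0.580 -0.578 -0.574
outer loop
vertex -0.733 -2.86 0.44
vertex -2.81 -4.495 -0.011
vertex -2.181 -3.009 -0.873
endloop
endfacet
facet normal 0.580 -0.579 -0.574
outer loop
vertex -1.363 -4.346 1.302
vertex -2.81 -4.495 -0.011
vertex -0.733 -2.86 0.44
endloop
endfacet
facet normal -0.231 -0.344 -0.910
outer loop
vertex -0.194 -0.004 -1.184
vertex -0.765 -0.545 -0.835
vertex -1.01 0.245 -1.071
endloop
endfacet
facet normal 0.218 0.893 -0.393
outer loop
vertex -0.194 -0.004 -1.184
vertex -1.01 0.245 -1.071
vertex 0.295 0.726 0.746
endloop
endfacet
facet normal 0.218 0.893 -0.393
outer loop
vertex 0.295 0.726 0.746
vertex -1.01 0.245 -1.071
vertex -0.521 0.974 0.858
endloop
endfacet
facet normal 0.230 0.345 0.910
outer loop
vertex 0.295 0.726 0.746
vertex -0.521 0.974 0.858
vertex -0.275 0.185 1.095
endloop
endfacet
facet normal -0.231 -0.344 -0.910
outer loop
vertex -1.01 0.245 -1.071
vertex -0.765 -0.545 -0.835
vertex -1.58 -0.296 -0.722
endloop
endfacet
facet normal -0.712 0.697 -0.083
outer loop
vertex -1.01 0.245 -1.071
vertex -1.58 -0.296 -0.722
vertex -0.521 0.974 0.858
endloop
endfacet
facet normal -0.712 0.697 -0.083
outer loop
vertex -0.521 0.974 0.858
vertex -1.58 -0.296 -0.722
vertex -1.091 0.434 1.207
endloop
endfacet
facet normal 0.230 0.345 0.910
outer loop
vertex -0.521 0.974 0.858
vertex -1.091 0.434 1.207
vertex -0.275 0.185 1.095
endloop
endfacet
facet normal -0.231 -0.344 -0.910
outer loop
vertex -1.58 -0.296 -0.722
vertex -0.765 -0.545 -0.835
vertex -1.335 -1.086 -0.486
endloop
endfacet
facet normal -0.930 -0.196 0.310
outer loop
vertex -1.58 -0.296 -0.722
vertex -1.335 -1.086 -0.486
vertex -1.091 0.434 1.207
endloop
endfacet
facet normal -0.930 -0.196 0.310
outer loop
vertex -1.091 0.434 1.207
vertex -1.335 -1.086 -0.486
vertex -0.846 -0.356 1.444
endloop
endfacet
facet normal 0.230 0.344 0.910
outer loop
vertex -1.091 0.434 1.207
vertex -0.846 -0.356 1.444
vertex -0.275 0.185 1.095
endloop
endfacet
facet normal -0.230 -0.345 -0.910
outer loop
vertex -1.335 -1.086 -0.486
vertex -0.765 -0.545 -0.835
vertex -0.519 -1.334 -0.598
endloop
endfacet
facet normal -0.218 -0.893 0.393
outer loop
vertex -1.335 -1.086 -0.486
vertex -0.519 -1.334 -0.598
vertex -0.846 -0.356 1.444
endloop
endfacet
facet normal -0.218 -0.893 0.393
outer loop
vertex -0.846 -0.356 1.444
vertex -0.519 -1.334 -0.598
vertex -0.03 -0.605 1.331
endloop
endfacet
facet normal 0.231 0.344 0.910
outer loop
vertex -0.846 -0.356 1.444
vertex -0.03 -0.605 1.331
vertex -0.275 0.185 1.095
endloop
endfacet
facet normal -0.230 -0.345 -0.910
outer loop
vertex -0.519 -1.334 -0.598
vertex -0.765 -0.545 -0.835
vertex 0.051 -0.794 -0.947
endloop
endfacet
facet normal 0.712 -0.698 0.083
outer loop
vertex -0.519 -1.334 -0.598
vertex 0.051 -0.794 -0.947
vertex -0.03 -0.605 1.331
endloop
endfacet
facet normal 0.712 -0.697 0.083
outer loop
vertex -0.03 -0.605 1.331
vertex 0.051 -0.794 -0.947
vertex 0.54 -0.064 0.982
endloop
endfacet
facet normal 0.231 0.344 0.910
outer loop
vertex -0.03 -0.605 1.331
vertex 0.54 -0.064 0.982
vertex -0.275 0.185 1.095
endloop
endfacet
facet normal -0.230 -0.344 -0.910
outer loop
vertex 0.051 -0.794 -0.947
vertex -0.765 -0.545 -0.835
vertex -0.194 -0.004 -1.184
endloop
endfacet
facet normal 0.930 0.196 -0.310
outer loop
vertex 0.051 -0.794 -0.947
vertex -0.194 -0.004 -1.184
vertex 0.54 -0.064 0.982
endloop
endfacet
facet normal 0.930 0.196 -0.310
outer loop
vertex 0.54 -0.064 0.982
vertex -0.194 -0.004 -1.184
vertex 0.295 0.726 0.746
endloop
endfacet
facet normal 0.231 0.344 0.910
outer loop
vertex 0.54 -0.064 0.982
vertex 0.295 0.726 0.746
vertex -0.275 0.185 1.095
endloop
endfacet

endsolid


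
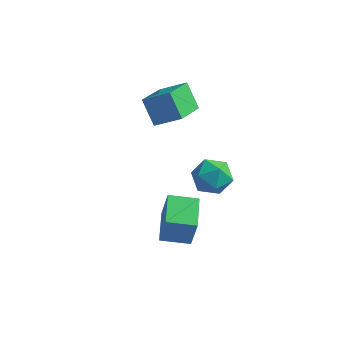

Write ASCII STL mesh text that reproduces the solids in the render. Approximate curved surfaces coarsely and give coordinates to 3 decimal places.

solid 
facet normal -0.185 -0.242 0.952
outer loop
vertex 0.045 3.457 -0.881
vertex 0.172 2.307 -1.149
vertex 1.114 2.944 -0.804
endloop
endfacet
facet normal 0.126 0.399 0.908
outer loop
vertex 0.045 3.457 -0.881
vertex 1.114 2.944 -0.804
vertex 1.01 4.033 -1.268
endloop
endfacet
facet normal -0.286 0.816 0.502
outer loop
vertex 0.045 3.457 -0.881
vertex 1.01 4.033 -1.268
vertex 0.004 4.069 -1.899
endloop
endfacet
facet normal -0.852 0.433 0.295
outer loop
vertex 0.045 3.457 -0.881
vertex 0.004 4.069 -1.899
vertex -0.513 3.002 -1.826
endloop
endfacet
facet normal -0.790 -0.221 0.573
outer loop
vertex 0.045 3.457 -0.881
vertex -0.513 3.002 -1.826
vertex 0.172 2.307 -1.149
endloop
endfacet
facet normal 0.753 0.318 0.577
outer loop
vertex 1.01 4.033 -1.268
vertex 1.114 2.944 -0.804
vertex 1.733 3.238 -1.774
endloop
endfacet
facet normal 0.249 -0.719 0.648
outer loop
vertex 1.114 2.944 -0.804
vertex 0.172 2.307 -1.149
vertex 1.216 2.171 -1.701
endloop
endfacet
facet normal -0.728 -0.684 0.034
outer loop
vertex 0.172 2.307 -1.149
vertex -0.513 3.002 -1.826
vertex 0.21 2.207 -2.332
endloop
endfacet
facet normal -0.829 0.373 -0.416
outer loop
vertex -0.513 3.002 -1.826
vertex 0.004 4.069 -1.899
vertex 0.106 3.296 -2.796
endloop
endfacet
facet normal 0.086 0.993 -0.081
outer loop
vertex 0.004 4.069 -1.899
vertex 1.01 4.033 -1.268
vertex 1.048 3.933 -2.451
endloop
endfacet
facet normal 0.852 -0.433 -0.295
outer loop
vertex 1.175 2.783 -2.719
vertex 1.733 3.238 -1.774
vertex 1.216 2.171 -1.701
endloop
endfacet
facet normal 0.286 -0.816 -0.502
outer loop
vertex 1.175 2.783 -2.719
vertex 1.216 2.171 -1.701
vertex 0.21 2.207 -2.332
endloop
endfacet
facet normal -0.126 -0.399 -0.908
outer loop
vertex 1.175 2.783 -2.719
vertex 0.21 2.207 -2.332
vertex 0.106 3.296 -2.796
endloop
endfacet
facet normal 0.185 0.242 -0.952
outer loop
vertex 1.175 2.783 -2.719
vertex 0.106 3.296 -2.796
vertex 1.048 3.933 -2.451
endloop
endfacet
facet normal 0.790 0.221 -0.573
outer loop
vertex 1.175 2.783 -2.719
vertex 1.048 3.933 -2.451
vertex 1.733 3.238 -1.774
endloop
endfacet
facet normal 0.829 -0.373 0.416
outer loop
vertex 1.216 2.171 -1.701
vertex 1.733 3.238 -1.774
vertex 1.114 2.944 -0.804
endloop
endfacet
facet normal -0.086 -0.993 0.081
outer loop
vertex 0.21 2.207 -2.332
vertex 1.216 2.171 -1.701
vertex 0.172 2.307 -1.149
endloop
endfacet
facet normal -0.753 -0.318 -0.577
outer loop
vertex 0.106 3.296 -2.796
vertex 0.21 2.207 -2.332
vertex -0.513 3.002 -1.826
endloop
endfacet
facet normal -0.249 0.719 -0.648
outer loop
vertex 1.048 3.933 -2.451
vertex 0.106 3.296 -2.796
vertex 0.004 4.069 -1.899
endloop
endfacet
facet normal 0.728 0.684 -0.034
outer loop
vertex 1.733 3.238 -1.774
vertex 1.048 3.933 -2.451
vertex 1.01 4.033 -1.268
endloop
endfacet
facet normal -0.543 0.330 0.773
outer loop
vertex -1.661 2.919 4.437
vertex -1.591 4.885 3.647
vertex -3.055 2.626 3.583
endloop
endfacet
facet normal -0.033 -0.927 0.373
outer loop
vertex -2.149 2.075 2.293
vertex -1.661 2.919 4.437
vertex -3.055 2.626 3.583
endloop
endfacet
facet normal -0.542 0.330 0.773
outer loop
vertex -3.055 2.626 3.583
vertex -1.591 4.885 3.647
vertex -2.985 4.592 2.794
endloop
endfacet
facet normal -0.839 -0.176 -0.514
outer loop
vertex -2.985 4.592 2.794
vertex -2.149 2.075 2.293
vertex -3.055 2.626 3.583
endloop
endfacet
facet normal 0.839 0.177 0.514
outer loop
vertex -1.661 2.919 4.437
vertex -0.685 4.334 2.357
vertex -1.591 4.885 3.647
endloop
endfacet
facet normal -0.033 -0.927 0.373
outer loop
vertex -0.755 2.368 3.146
vertex -1.661 2.919 4.437
vertex -2.149 2.075 2.293
endloop
endfacet
facet normal 0.840 0.176 0.514
outer loop
vertex -0.755 2.368 3.146
vertex -0.685 4.334 2.357
vertex -1.661 2.919 4.437
endloop
endfacet
facet normal 0.033 0.927 -0.373
outer loop
vertex -1.591 4.885 3.647
vertex -0.685 4.334 2.357
vertex -2.985 4.592 2.794
endloop
endfacet
facet normal -0.840 -0.177 -0.514
outer loop
vertex -2.079 4.041 1.503
vertex -2.149 2.075 2.293
vertex -2.985 4.592 2.794
endloop
endfacet
facet normal 0.033 0.927 -0.372
outer loop
vertex -2.985 4.592 2.794
vertex -0.685 4.334 2.357
vertex -2.079 4.041 1.503
endloop
endfacet
facet normal 0.542 -0.330 -0.773
outer loop
vertex -2.079 4.041 1.503
vertex -0.755 2.368 3.146
vertex -2.149 2.075 2.293
endloop
endfacet
facet normal 0.543 -0.329 -0.773
outer loop
vertex -0.685 4.334 2.357
vertex -0.755 2.368 3.146
vertex -2.079 4.041 1.503
endloop
endfacet
facet normal -0.911 -0.378 0.166
outer loop
vertex 0.957 -3.423 0.78
vertex 0.328 -1.76 1.116
vertex 0.52 -3.206 -1.118
endloop
endfacet
facet normal 0.348 -0.919 -0.185
outer loop
vertex 1.932 -2.62 -1.376
vertex 0.957 -3.423 0.78
vertex 0.52 -3.206 -1.118
endloop
endfacet
facet normal -0.911 -0.378 0.166
outer loop
vertex 0.52 -3.206 -1.118
vertex 0.328 -1.76 1.116
vertex -0.109 -1.542 -0.783
endloop
endfacet
facet normal -0.223 0.111 -0.969
outer loop
vertex -0.109 -1.542 -0.783
vertex 1.932 -2.62 -1.376
vertex 0.52 -3.206 -1.118
endloop
endfacet
facet normal 0.223 -0.111 0.968
outer loop
vertex 0.957 -3.423 0.78
vertex 1.74 -1.174 0.858
vertex 0.328 -1.76 1.116
endloop
endfacet
facet normal 0.347 -0.919 -0.185
outer loop
vertex 2.369 -2.838 0.523
vertex 0.957 -3.423 0.78
vertex 1.932 -2.62 -1.376
endloop
endfacet
facet normal 0.222 -0.111 0.969
outer loop
vertex 2.369 -2.838 0.523
vertex 1.74 -1.174 0.858
vertex 0.957 -3.423 0.78
endloop
endfacet
facet normal -0.348 0.919 0.185
outer loop
vertex 0.328 -1.76 1.116
vertex 1.74 -1.174 0.858
vertex -0.109 -1.542 -0.783
endloop
endfacet
facet normal -0.222 0.112 -0.969
outer loop
vertex 1.303 -0.957 -1.04
vertex 1.932 -2.62 -1.376
vertex -0.109 -1.542 -0.783
endloop
endfacet
facet normal -0.347 0.919 0.185
outer loop
vertex -0.109 -1.542 -0.783
vertex 1.74 -1.174 0.858
vertex 1.303 -0.957 -1.04
endloop
endfacet
facet normal 0.911 0.378 -0.166
outer loop
vertex 1.303 -0.957 -1.04
vertex 2.369 -2.838 0.523
vertex 1.932 -2.62 -1.376
endloop
endfacet
facet normal 0.911 0.378 -0.167
outer loop
vertex 1.74 -1.174 0.858
vertex 2.369 -2.838 0.523
vertex 1.303 -0.957 -1.04
endloop
endfacet

endsolid


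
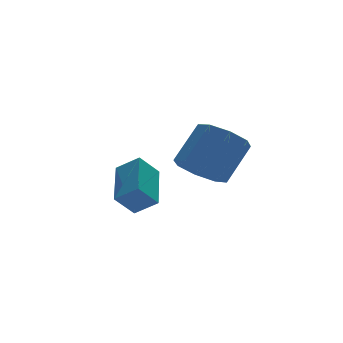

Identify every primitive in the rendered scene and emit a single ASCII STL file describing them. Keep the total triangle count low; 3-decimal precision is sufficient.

solid 
facet normal -0.623 -0.223 -0.750
outer loop
vertex -0.389 -3.219 -2.566
vertex -0.99 -3.452 -1.997
vertex -0.778 -2.718 -2.392
endloop
endfacet
facet normal 0.512 0.608 -0.607
outer loop
vertex -0.389 -3.219 -2.566
vertex -0.778 -2.718 -2.392
vertex 0.571 -2.876 -1.413
endloop
endfacet
facet normal 0.512 0.608 -0.607
outer loop
vertex 0.571 -2.876 -1.413
vertex -0.778 -2.718 -2.392
vertex 0.182 -2.374 -1.238
endloop
endfacet
facet normal 0.624 0.223 0.749
outer loop
vertex 0.571 -2.876 -1.413
vertex 0.182 -2.374 -1.238
vertex -0.03 -3.108 -0.843
endloop
endfacet
facet normal -0.624 -0.223 -0.749
outer loop
vertex -0.778 -2.718 -2.392
vertex -0.99 -3.452 -1.997
vertex -1.291 -2.646 -1.986
endloop
endfacet
facet normal -0.056 0.969 -0.242
outer loop
vertex -0.778 -2.718 -2.392
vertex -1.291 -2.646 -1.986
vertex 0.182 -2.374 -1.238
endloop
endfacet
facet normal -0.057 0.969 -0.241
outer loop
vertex 0.182 -2.374 -1.238
vertex -1.291 -2.646 -1.986
vertex -0.331 -2.303 -0.832
endloop
endfacet
facet normal 0.624 0.223 0.749
outer loop
vertex 0.182 -2.374 -1.238
vertex -0.331 -2.303 -0.832
vertex -0.03 -3.108 -0.843
endloop
endfacet
facet normal -0.624 -0.223 -0.749
outer loop
vertex -1.291 -2.646 -1.986
vertex -0.99 -3.452 -1.997
vertex -1.628 -3.046 -1.586
endloop
endfacet
facet normal -0.591 0.762 0.265
outer loop
vertex -1.291 -2.646 -1.986
vertex -1.628 -3.046 -1.586
vertex -0.331 -2.303 -0.832
endloop
endfacet
facet normal -0.591 0.762 0.266
outer loop
vertex -0.331 -2.303 -0.832
vertex -1.628 -3.046 -1.586
vertex -0.667 -2.703 -0.433
endloop
endfacet
facet normal 0.624 0.223 0.749
outer loop
vertex -0.331 -2.303 -0.832
vertex -0.667 -2.703 -0.433
vertex -0.03 -3.108 -0.843
endloop
endfacet
facet normal -0.624 -0.223 -0.749
outer loop
vertex -1.628 -3.046 -1.586
vertex -0.99 -3.452 -1.997
vertex -1.591 -3.684 -1.427
endloop
endfacet
facet normal -0.779 0.109 0.617
outer loop
vertex -1.628 -3.046 -1.586
vertex -1.591 -3.684 -1.427
vertex -0.667 -2.703 -0.433
endloop
endfacet
facet normal -0.780 0.110 0.617
outer loop
vertex -0.667 -2.703 -0.433
vertex -1.591 -3.684 -1.427
vertex -0.631 -3.341 -0.274
endloop
endfacet
facet normal 0.624 0.222 0.750
outer loop
vertex -0.667 -2.703 -0.433
vertex -0.631 -3.341 -0.274
vertex -0.03 -3.108 -0.843
endloop
endfacet
facet normal -0.624 -0.223 -0.749
outer loop
vertex -1.591 -3.684 -1.427
vertex -0.99 -3.452 -1.997
vertex -1.202 -4.186 -1.602
endloop
endfacet
facet normal -0.512 -0.608 0.607
outer loop
vertex -1.591 -3.684 -1.427
vertex -1.202 -4.186 -1.602
vertex -0.631 -3.341 -0.274
endloop
endfacet
facet normal -0.512 -0.608 0.607
outer loop
vertex -0.631 -3.341 -0.274
vertex -1.202 -4.186 -1.602
vertex -0.242 -3.842 -0.448
endloop
endfacet
facet normal 0.623 0.223 0.750
outer loop
vertex -0.631 -3.341 -0.274
vertex -0.242 -3.842 -0.448
vertex -0.03 -3.108 -0.843
endloop
endfacet
facet normal -0.624 -0.223 -0.749
outer loop
vertex -1.202 -4.186 -1.602
vertex -0.99 -3.452 -1.997
vertex -0.689 -4.257 -2.008
endloop
endfacet
facet normal 0.057 -0.969 0.241
outer loop
vertex -1.202 -4.186 -1.602
vertex -0.689 -4.257 -2.008
vertex -0.242 -3.842 -0.448
endloop
endfacet
facet normal 0.055 -0.969 0.242
outer loop
vertex -0.242 -3.842 -0.448
vertex -0.689 -4.257 -2.008
vertex 0.271 -3.914 -0.854
endloop
endfacet
facet normal 0.624 0.223 0.749
outer loop
vertex -0.242 -3.842 -0.448
vertex 0.271 -3.914 -0.854
vertex -0.03 -3.108 -0.843
endloop
endfacet
facet normal -0.624 -0.223 -0.749
outer loop
vertex -0.689 -4.257 -2.008
vertex -0.99 -3.452 -1.997
vertex -0.353 -3.857 -2.407
endloop
endfacet
facet normal 0.591 -0.762 -0.266
outer loop
vertex -0.689 -4.257 -2.008
vertex -0.353 -3.857 -2.407
vertex 0.271 -3.914 -0.854
endloop
endfacet
facet normal 0.590 -0.762 -0.265
outer loop
vertex 0.271 -3.914 -0.854
vertex -0.353 -3.857 -2.407
vertex 0.608 -3.514 -1.254
endloop
endfacet
facet normal 0.624 0.223 0.749
outer loop
vertex 0.271 -3.914 -0.854
vertex 0.608 -3.514 -1.254
vertex -0.03 -3.108 -0.843
endloop
endfacet
facet normal -0.624 -0.222 -0.750
outer loop
vertex -0.353 -3.857 -2.407
vertex -0.99 -3.452 -1.997
vertex -0.389 -3.219 -2.566
endloop
endfacet
facet normal 0.779 -0.110 -0.617
outer loop
vertex -0.353 -3.857 -2.407
vertex -0.389 -3.219 -2.566
vertex 0.608 -3.514 -1.254
endloop
endfacet
facet normal 0.780 -0.109 -0.617
outer loop
vertex 0.608 -3.514 -1.254
vertex -0.389 -3.219 -2.566
vertex 0.571 -2.876 -1.413
endloop
endfacet
facet normal 0.624 0.223 0.749
outer loop
vertex 0.608 -3.514 -1.254
vertex 0.571 -2.876 -1.413
vertex -0.03 -3.108 -0.843
endloop
endfacet
facet normal -0.689 -0.002 0.724
outer loop
vertex -1.908 -1.313 -3.237
vertex -1.177 0.103 -2.538
vertex -2.445 -0.784 -3.747
endloop
endfacet
facet normal -0.420 -0.814 -0.402
outer loop
vertex -1.783 -0.783 -4.442
vertex -1.908 -1.313 -3.237
vertex -2.445 -0.784 -3.747
endloop
endfacet
facet normal -0.689 -0.002 0.724
outer loop
vertex -2.445 -0.784 -3.747
vertex -1.177 0.103 -2.538
vertex -1.714 0.632 -3.048
endloop
endfacet
facet normal -0.590 0.581 -0.561
outer loop
vertex -1.714 0.632 -3.048
vertex -1.783 -0.783 -4.442
vertex -2.445 -0.784 -3.747
endloop
endfacet
facet normal 0.590 -0.581 0.561
outer loop
vertex -1.908 -1.313 -3.237
vertex -0.515 0.104 -3.233
vertex -1.177 0.103 -2.538
endloop
endfacet
facet normal -0.420 -0.814 -0.402
outer loop
vertex -1.246 -1.312 -3.932
vertex -1.908 -1.313 -3.237
vertex -1.783 -0.783 -4.442
endloop
endfacet
facet normal 0.590 -0.581 0.561
outer loop
vertex -1.246 -1.312 -3.932
vertex -0.515 0.104 -3.233
vertex -1.908 -1.313 -3.237
endloop
endfacet
facet normal 0.420 0.814 0.402
outer loop
vertex -1.177 0.103 -2.538
vertex -0.515 0.104 -3.233
vertex -1.714 0.632 -3.048
endloop
endfacet
facet normal -0.590 0.581 -0.561
outer loop
vertex -1.052 0.633 -3.743
vertex -1.783 -0.783 -4.442
vertex -1.714 0.632 -3.048
endloop
endfacet
facet normal 0.420 0.814 0.402
outer loop
vertex -1.714 0.632 -3.048
vertex -0.515 0.104 -3.233
vertex -1.052 0.633 -3.743
endloop
endfacet
facet normal 0.689 0.002 -0.724
outer loop
vertex -1.052 0.633 -3.743
vertex -1.246 -1.312 -3.932
vertex -1.783 -0.783 -4.442
endloop
endfacet
facet normal 0.689 0.002 -0.724
outer loop
vertex -0.515 0.104 -3.233
vertex -1.246 -1.312 -3.932
vertex -1.052 0.633 -3.743
endloop
endfacet

endsolid


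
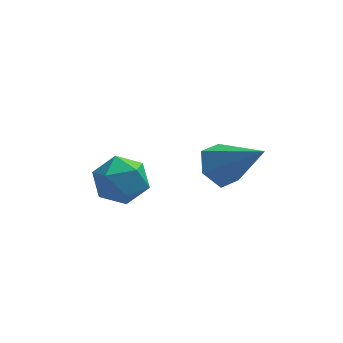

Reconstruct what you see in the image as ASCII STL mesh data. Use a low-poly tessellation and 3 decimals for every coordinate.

solid 
facet normal -0.677 0.689 -0.259
outer loop
vertex -1.536 1.021 0.167
vertex -1.928 0.976 1.073
vertex -1.202 1.617 0.881
endloop
endfacet
facet normal -0.069 0.782 -0.620
outer loop
vertex -1.536 1.021 0.167
vertex -1.202 1.617 0.881
vertex -0.566 1.182 0.262
endloop
endfacet
facet normal 0.066 0.180 -0.981
outer loop
vertex -1.536 1.021 0.167
vertex -0.566 1.182 0.262
vertex -0.9 0.271 0.072
endloop
endfacet
facet normal -0.459 -0.282 -0.843
outer loop
vertex -1.536 1.021 0.167
vertex -0.9 0.271 0.072
vertex -1.742 0.144 0.573
endloop
endfacet
facet normal -0.918 0.032 -0.396
outer loop
vertex -1.536 1.021 0.167
vertex -1.742 0.144 0.573
vertex -1.928 0.976 1.073
endloop
endfacet
facet normal 0.457 0.877 -0.148
outer loop
vertex -0.566 1.182 0.262
vertex -1.202 1.617 0.881
vertex -0.358 1.236 1.227
endloop
endfacet
facet normal -0.527 0.728 0.438
outer loop
vertex -1.202 1.617 0.881
vertex -1.928 0.976 1.073
vertex -1.2 1.109 1.728
endloop
endfacet
facet normal -0.917 -0.335 0.216
outer loop
vertex -1.928 0.976 1.073
vertex -1.742 0.144 0.573
vertex -1.534 0.198 1.538
endloop
endfacet
facet normal -0.174 -0.845 -0.506
outer loop
vertex -1.742 0.144 0.573
vertex -0.9 0.271 0.072
vertex -0.898 -0.237 0.919
endloop
endfacet
facet normal 0.675 -0.095 -0.731
outer loop
vertex -0.9 0.271 0.072
vertex -0.566 1.182 0.262
vertex -0.172 0.404 0.727
endloop
endfacet
facet normal 0.459 0.282 0.843
outer loop
vertex -0.564 0.359 1.633
vertex -0.358 1.236 1.227
vertex -1.2 1.109 1.728
endloop
endfacet
facet normal -0.066 -0.180 0.981
outer loop
vertex -0.564 0.359 1.633
vertex -1.2 1.109 1.728
vertex -1.534 0.198 1.538
endloop
endfacet
facet normal 0.069 -0.782 0.620
outer loop
vertex -0.564 0.359 1.633
vertex -1.534 0.198 1.538
vertex -0.898 -0.237 0.919
endloop
endfacet
facet normal 0.677 -0.689 0.259
outer loop
vertex -0.564 0.359 1.633
vertex -0.898 -0.237 0.919
vertex -0.172 0.404 0.727
endloop
endfacet
facet normal 0.918 -0.032 0.396
outer loop
vertex -0.564 0.359 1.633
vertex -0.172 0.404 0.727
vertex -0.358 1.236 1.227
endloop
endfacet
facet normal 0.174 0.845 0.506
outer loop
vertex -1.2 1.109 1.728
vertex -0.358 1.236 1.227
vertex -1.202 1.617 0.881
endloop
endfacet
facet normal -0.675 0.095 0.731
outer loop
vertex -1.534 0.198 1.538
vertex -1.2 1.109 1.728
vertex -1.928 0.976 1.073
endloop
endfacet
facet normal -0.457 -0.877 0.148
outer loop
vertex -0.898 -0.237 0.919
vertex -1.534 0.198 1.538
vertex -1.742 0.144 0.573
endloop
endfacet
facet normal 0.527 -0.728 -0.438
outer loop
vertex -0.172 0.404 0.727
vertex -0.898 -0.237 0.919
vertex -0.9 0.271 0.072
endloop
endfacet
facet normal 0.917 0.335 -0.216
outer loop
vertex -0.358 1.236 1.227
vertex -0.172 0.404 0.727
vertex -0.566 1.182 0.262
endloop
endfacet
facet normal -0.626 0.422 -0.656
outer loop
vertex 2.514 0.486 1.955
vertex 1.941 -0.106 2.121
vertex 1.953 0.606 2.568
endloop
endfacet
facet normal 0.591 0.698 0.404
outer loop
vertex 2.514 0.486 1.955
vertex 1.953 0.606 2.568
vertex 3.199 -0.954 3.439
endloop
endfacet
facet normal -0.626 0.422 -0.656
outer loop
vertex 1.953 0.606 2.568
vertex 1.941 -0.106 2.121
vertex 1.38 0.014 2.734
endloop
endfacet
facet normal -0.143 0.393 0.908
outer loop
vertex 1.953 0.606 2.568
vertex 1.38 0.014 2.734
vertex 3.199 -0.954 3.439
endloop
endfacet
facet normal -0.626 0.423 -0.655
outer loop
vertex 1.38 0.014 2.734
vertex 1.941 -0.106 2.121
vertex 1.368 -0.697 2.287
endloop
endfacet
facet normal -0.520 -0.448 0.727
outer loop
vertex 1.38 0.014 2.734
vertex 1.368 -0.697 2.287
vertex 3.199 -0.954 3.439
endloop
endfacet
facet normal -0.626 0.422 -0.656
outer loop
vertex 1.368 -0.697 2.287
vertex 1.941 -0.106 2.121
vertex 1.93 -0.817 1.674
endloop
endfacet
facet normal -0.165 -0.985 0.042
outer loop
vertex 1.368 -0.697 2.287
vertex 1.93 -0.817 1.674
vertex 3.199 -0.954 3.439
endloop
endfacet
facet normal -0.626 0.422 -0.656
outer loop
vertex 1.93 -0.817 1.674
vertex 1.941 -0.106 2.121
vertex 2.503 -0.225 1.508
endloop
endfacet
facet normal 0.569 -0.680 -0.462
outer loop
vertex 1.93 -0.817 1.674
vertex 2.503 -0.225 1.508
vertex 3.199 -0.954 3.439
endloop
endfacet
facet normal -0.626 0.422 -0.656
outer loop
vertex 2.503 -0.225 1.508
vertex 1.941 -0.106 2.121
vertex 2.514 0.486 1.955
endloop
endfacet
facet normal 0.946 0.161 -0.280
outer loop
vertex 2.503 -0.225 1.508
vertex 2.514 0.486 1.955
vertex 3.199 -0.954 3.439
endloop
endfacet

endsolid


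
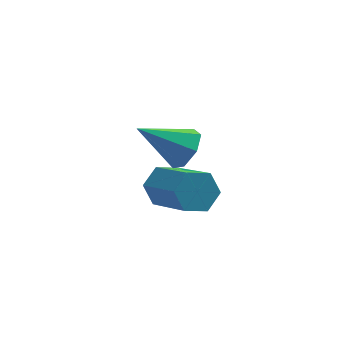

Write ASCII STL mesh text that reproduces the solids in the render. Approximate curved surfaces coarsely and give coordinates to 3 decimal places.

solid 
facet normal 0.809 -0.114 -0.576
outer loop
vertex -1.219 -2.487 3.281
vertex -1.55 -3.046 2.927
vertex -1.564 -2.324 2.764
endloop
endfacet
facet normal -0.078 0.935 0.346
outer loop
vertex -1.219 -2.487 3.281
vertex -1.564 -2.324 2.764
vertex -2.91 -2.854 3.893
endloop
endfacet
facet normal 0.810 -0.114 -0.575
outer loop
vertex -1.564 -2.324 2.764
vertex -1.55 -3.046 2.927
vertex -1.898 -2.705 2.369
endloop
endfacet
facet normal -0.551 0.783 -0.289
outer loop
vertex -1.564 -2.324 2.764
vertex -1.898 -2.705 2.369
vertex -2.91 -2.854 3.893
endloop
endfacet
facet normal 0.810 -0.115 -0.575
outer loop
vertex -1.898 -2.705 2.369
vertex -1.55 -3.046 2.927
vertex -1.97 -3.343 2.395
endloop
endfacet
facet normal -0.834 0.072 -0.547
outer loop
vertex -1.898 -2.705 2.369
vertex -1.97 -3.343 2.395
vertex -2.91 -2.854 3.893
endloop
endfacet
facet normal 0.810 -0.114 -0.576
outer loop
vertex -1.97 -3.343 2.395
vertex -1.55 -3.046 2.927
vertex -1.726 -3.757 2.82
endloop
endfacet
facet normal -0.714 -0.660 -0.233
outer loop
vertex -1.97 -3.343 2.395
vertex -1.726 -3.757 2.82
vertex -2.91 -2.854 3.893
endloop
endfacet
facet normal 0.810 -0.114 -0.576
outer loop
vertex -1.726 -3.757 2.82
vertex -1.55 -3.046 2.927
vertex -1.349 -3.635 3.326
endloop
endfacet
facet normal -0.281 -0.864 0.418
outer loop
vertex -1.726 -3.757 2.82
vertex -1.349 -3.635 3.326
vertex -2.91 -2.854 3.893
endloop
endfacet
facet normal 0.810 -0.114 -0.576
outer loop
vertex -1.349 -3.635 3.326
vertex -1.55 -3.046 2.927
vertex -1.124 -3.07 3.531
endloop
endfacet
facet normal 0.138 -0.386 0.912
outer loop
vertex -1.349 -3.635 3.326
vertex -1.124 -3.07 3.531
vertex -2.91 -2.854 3.893
endloop
endfacet
facet normal 0.810 -0.115 -0.576
outer loop
vertex -1.124 -3.07 3.531
vertex -1.55 -3.046 2.927
vertex -1.219 -2.487 3.281
endloop
endfacet
facet normal 0.229 0.415 0.881
outer loop
vertex -1.124 -3.07 3.531
vertex -1.219 -2.487 3.281
vertex -2.91 -2.854 3.893
endloop
endfacet
facet normal -0.299 0.779 -0.551
outer loop
vertex -1.599 -1.701 -0.934
vertex -1.837 -1.354 -0.314
vertex -1.134 -1.253 -0.553
endloop
endfacet
facet normal 0.725 -0.189 -0.662
outer loop
vertex -1.599 -1.701 -0.934
vertex -1.134 -1.253 -0.553
vertex -0.965 -3.353 0.233
endloop
endfacet
facet normal 0.724 -0.190 -0.663
outer loop
vertex -0.965 -3.353 0.233
vertex -1.134 -1.253 -0.553
vertex -0.499 -2.905 0.614
endloop
endfacet
facet normal 0.299 -0.779 0.550
outer loop
vertex -0.965 -3.353 0.233
vertex -0.499 -2.905 0.614
vertex -1.203 -3.006 0.854
endloop
endfacet
facet normal -0.299 0.779 -0.551
outer loop
vertex -1.134 -1.253 -0.553
vertex -1.837 -1.354 -0.314
vertex -1.372 -0.906 0.067
endloop
endfacet
facet normal 0.900 0.423 0.109
outer loop
vertex -1.134 -1.253 -0.553
vertex -1.372 -0.906 0.067
vertex -0.499 -2.905 0.614
endloop
endfacet
facet normal 0.900 0.423 0.109
outer loop
vertex -0.499 -2.905 0.614
vertex -1.372 -0.906 0.067
vertex -0.737 -2.558 1.235
endloop
endfacet
facet normal 0.299 -0.779 0.550
outer loop
vertex -0.499 -2.905 0.614
vertex -0.737 -2.558 1.235
vertex -1.203 -3.006 0.854
endloop
endfacet
facet normal -0.300 0.779 -0.550
outer loop
vertex -1.372 -0.906 0.067
vertex -1.837 -1.354 -0.314
vertex -2.075 -1.007 0.307
endloop
endfacet
facet normal 0.175 0.612 0.771
outer loop
vertex -1.372 -0.906 0.067
vertex -2.075 -1.007 0.307
vertex -0.737 -2.558 1.235
endloop
endfacet
facet normal 0.174 0.612 0.772
outer loop
vertex -0.737 -2.558 1.235
vertex -2.075 -1.007 0.307
vertex -1.441 -2.659 1.474
endloop
endfacet
facet normal 0.299 -0.779 0.551
outer loop
vertex -0.737 -2.558 1.235
vertex -1.441 -2.659 1.474
vertex -1.203 -3.006 0.854
endloop
endfacet
facet normal -0.299 0.779 -0.550
outer loop
vertex -2.075 -1.007 0.307
vertex -1.837 -1.354 -0.314
vertex -2.541 -1.455 -0.074
endloop
endfacet
facet normal -0.724 0.190 0.663
outer loop
vertex -2.075 -1.007 0.307
vertex -2.541 -1.455 -0.074
vertex -1.441 -2.659 1.474
endloop
endfacet
facet normal -0.725 0.189 0.662
outer loop
vertex -1.441 -2.659 1.474
vertex -2.541 -1.455 -0.074
vertex -1.906 -3.107 1.093
endloop
endfacet
facet normal 0.299 -0.779 0.551
outer loop
vertex -1.441 -2.659 1.474
vertex -1.906 -3.107 1.093
vertex -1.203 -3.006 0.854
endloop
endfacet
facet normal -0.299 0.779 -0.550
outer loop
vertex -2.541 -1.455 -0.074
vertex -1.837 -1.354 -0.314
vertex -2.303 -1.802 -0.695
endloop
endfacet
facet normal -0.900 -0.423 -0.109
outer loop
vertex -2.541 -1.455 -0.074
vertex -2.303 -1.802 -0.695
vertex -1.906 -3.107 1.093
endloop
endfacet
facet normal -0.900 -0.423 -0.109
outer loop
vertex -1.906 -3.107 1.093
vertex -2.303 -1.802 -0.695
vertex -1.668 -3.454 0.473
endloop
endfacet
facet normal 0.299 -0.779 0.551
outer loop
vertex -1.906 -3.107 1.093
vertex -1.668 -3.454 0.473
vertex -1.203 -3.006 0.854
endloop
endfacet
facet normal -0.299 0.779 -0.551
outer loop
vertex -2.303 -1.802 -0.695
vertex -1.837 -1.354 -0.314
vertex -1.599 -1.701 -0.934
endloop
endfacet
facet normal -0.174 -0.612 -0.771
outer loop
vertex -2.303 -1.802 -0.695
vertex -1.599 -1.701 -0.934
vertex -1.668 -3.454 0.473
endloop
endfacet
facet normal -0.175 -0.612 -0.771
outer loop
vertex -1.668 -3.454 0.473
vertex -1.599 -1.701 -0.934
vertex -0.965 -3.353 0.233
endloop
endfacet
facet normal 0.300 -0.779 0.550
outer loop
vertex -1.668 -3.454 0.473
vertex -0.965 -3.353 0.233
vertex -1.203 -3.006 0.854
endloop
endfacet

endsolid
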